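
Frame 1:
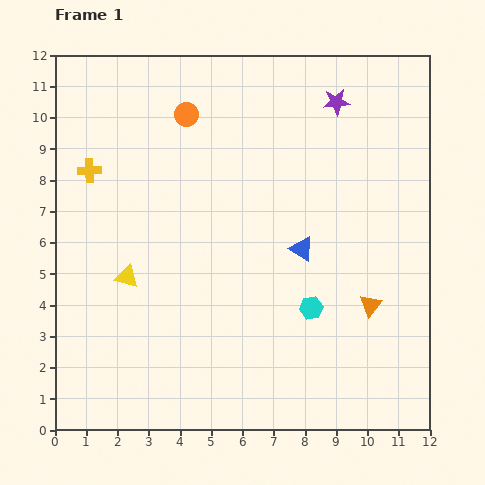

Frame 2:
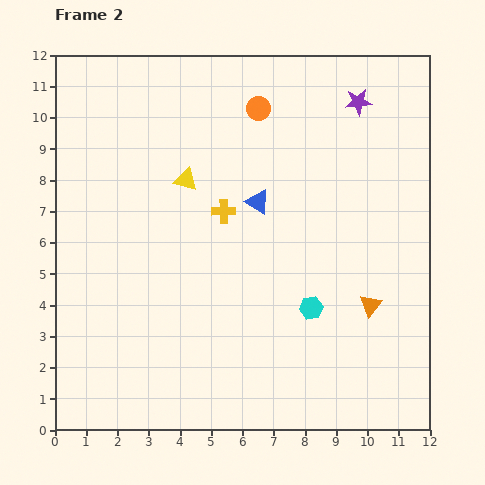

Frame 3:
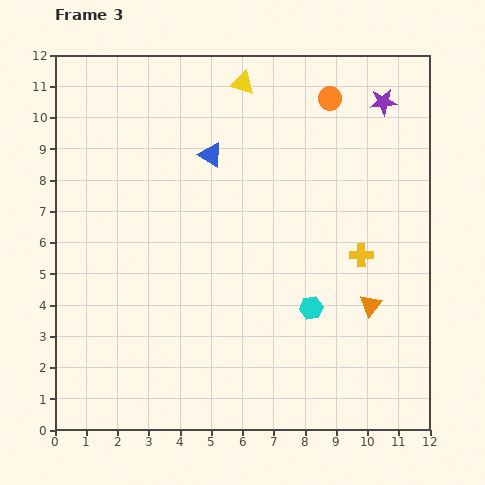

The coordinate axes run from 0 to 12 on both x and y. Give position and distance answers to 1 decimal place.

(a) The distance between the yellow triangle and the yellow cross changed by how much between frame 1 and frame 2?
-2.0

Distance in frame 1: 3.6. Distance in frame 2: 1.6.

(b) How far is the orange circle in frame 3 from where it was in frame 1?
4.6

The orange circle moved from (4.2, 10.1) to (8.8, 10.6), a distance of √(4.6² + 0.5²) ≈ 4.6.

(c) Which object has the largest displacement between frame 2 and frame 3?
the yellow cross

(moved 4.6; next 3.6)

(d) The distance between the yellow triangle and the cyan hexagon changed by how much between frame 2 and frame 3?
+1.8

Distance in frame 2: 5.7. Distance in frame 3: 7.5.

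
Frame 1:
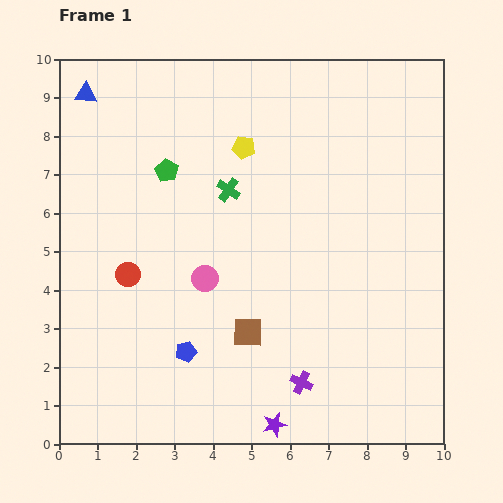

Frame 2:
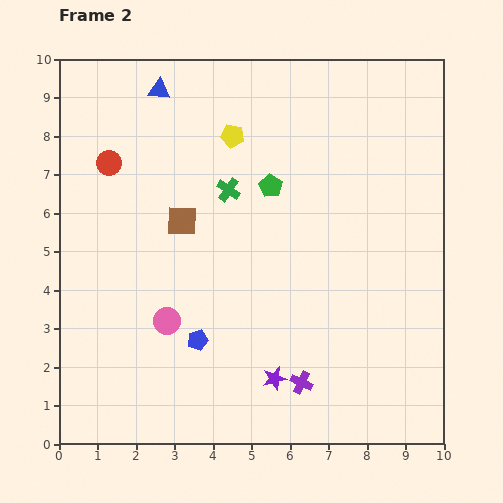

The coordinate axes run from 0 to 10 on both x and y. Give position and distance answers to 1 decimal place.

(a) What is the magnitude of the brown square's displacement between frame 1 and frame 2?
3.4

The brown square moved from (4.9, 2.9) to (3.2, 5.8), a distance of √(1.7² + 2.9²) ≈ 3.4.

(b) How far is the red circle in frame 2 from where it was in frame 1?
2.9

The red circle moved from (1.8, 4.4) to (1.3, 7.3), a distance of √(0.5² + 2.9²) ≈ 2.9.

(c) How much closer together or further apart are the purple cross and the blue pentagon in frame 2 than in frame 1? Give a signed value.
-0.2

Distance in frame 1: 3.1. Distance in frame 2: 2.9.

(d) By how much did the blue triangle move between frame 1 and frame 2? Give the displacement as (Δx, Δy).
(1.9, 0.1)

The blue triangle was at (0.7, 9.1) in frame 1 and (2.6, 9.2) in frame 2.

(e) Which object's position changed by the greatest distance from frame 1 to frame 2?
the brown square

(moved 3.4; next 2.9)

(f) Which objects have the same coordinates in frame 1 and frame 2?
the purple cross, the green cross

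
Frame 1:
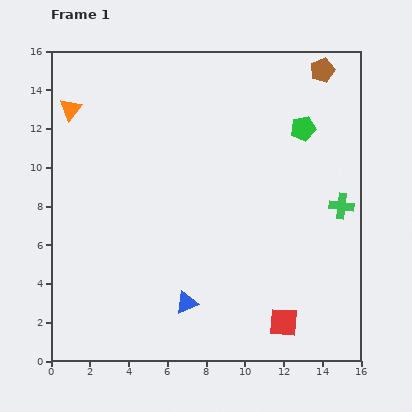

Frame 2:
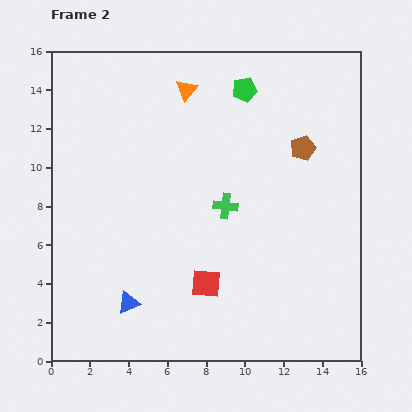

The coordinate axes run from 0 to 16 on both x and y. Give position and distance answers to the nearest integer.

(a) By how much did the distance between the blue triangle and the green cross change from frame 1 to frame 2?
-2

Distance in frame 1: 9. Distance in frame 2: 7.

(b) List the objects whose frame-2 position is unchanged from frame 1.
none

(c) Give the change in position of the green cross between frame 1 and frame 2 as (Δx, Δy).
(-6, 0)

The green cross was at (15, 8) in frame 1 and (9, 8) in frame 2.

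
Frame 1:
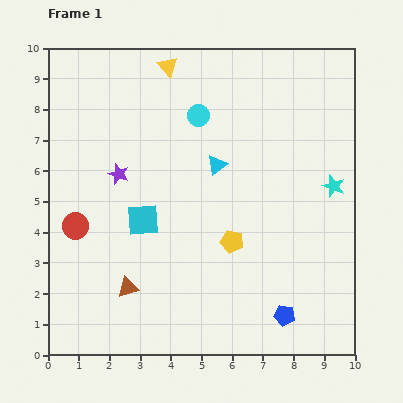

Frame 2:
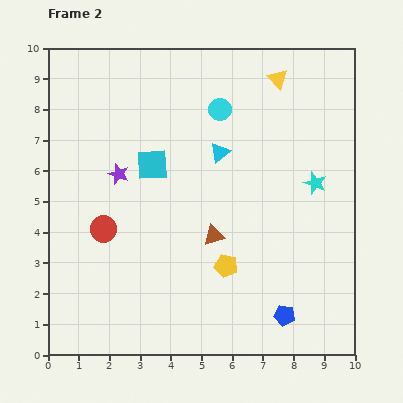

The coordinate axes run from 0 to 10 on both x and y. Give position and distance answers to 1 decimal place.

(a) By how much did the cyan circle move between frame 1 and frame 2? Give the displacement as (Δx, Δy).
(0.7, 0.2)

The cyan circle was at (4.9, 7.8) in frame 1 and (5.6, 8.0) in frame 2.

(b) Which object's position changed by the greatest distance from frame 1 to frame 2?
the yellow triangle

(moved 3.6; next 3.3)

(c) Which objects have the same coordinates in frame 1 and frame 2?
the purple star, the blue pentagon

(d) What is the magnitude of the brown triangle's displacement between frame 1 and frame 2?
3.3

The brown triangle moved from (2.6, 2.2) to (5.4, 3.9), a distance of √(2.8² + 1.7²) ≈ 3.3.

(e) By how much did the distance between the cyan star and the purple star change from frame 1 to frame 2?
-0.6

Distance in frame 1: 7.0. Distance in frame 2: 6.4.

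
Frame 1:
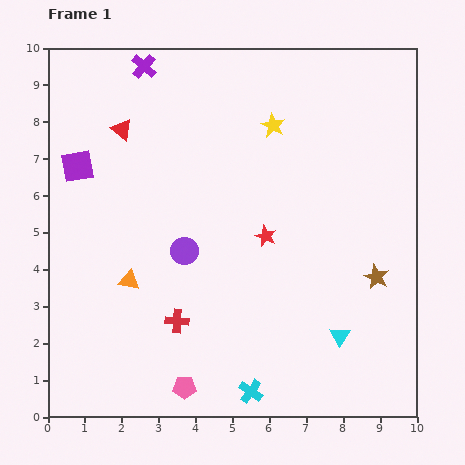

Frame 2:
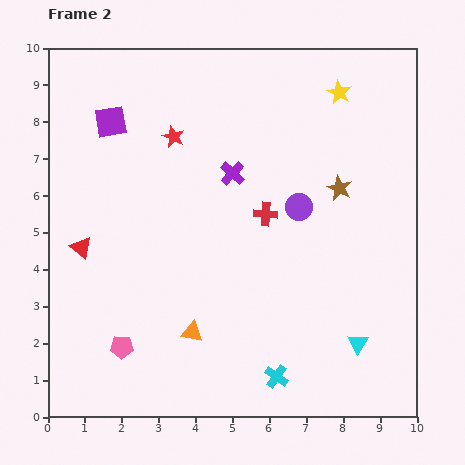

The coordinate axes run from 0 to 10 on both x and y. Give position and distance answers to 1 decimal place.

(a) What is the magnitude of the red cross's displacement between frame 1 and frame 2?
3.8

The red cross moved from (3.5, 2.6) to (5.9, 5.5), a distance of √(2.4² + 2.9²) ≈ 3.8.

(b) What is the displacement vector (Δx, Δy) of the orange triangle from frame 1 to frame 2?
(1.7, -1.4)

The orange triangle was at (2.2, 3.7) in frame 1 and (3.9, 2.3) in frame 2.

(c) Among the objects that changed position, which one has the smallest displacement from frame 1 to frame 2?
the cyan triangle

(moved 0.5)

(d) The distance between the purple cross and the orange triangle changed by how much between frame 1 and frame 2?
-1.4

Distance in frame 1: 5.8. Distance in frame 2: 4.4.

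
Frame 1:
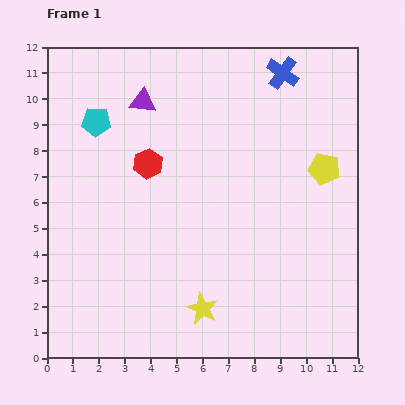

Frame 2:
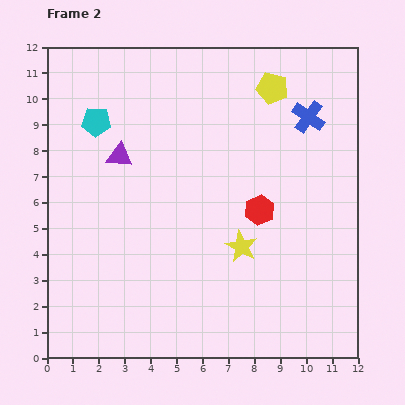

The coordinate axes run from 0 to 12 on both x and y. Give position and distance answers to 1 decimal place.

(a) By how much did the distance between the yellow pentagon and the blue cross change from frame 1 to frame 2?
-2.2

Distance in frame 1: 4.0. Distance in frame 2: 1.8.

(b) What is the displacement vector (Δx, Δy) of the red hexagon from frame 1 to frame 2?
(4.3, -1.8)

The red hexagon was at (3.9, 7.5) in frame 1 and (8.2, 5.7) in frame 2.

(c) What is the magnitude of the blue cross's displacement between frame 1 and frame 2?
2.0

The blue cross moved from (9.1, 11.0) to (10.1, 9.3), a distance of √(1.0² + 1.7²) ≈ 2.0.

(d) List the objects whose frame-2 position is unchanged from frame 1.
the cyan pentagon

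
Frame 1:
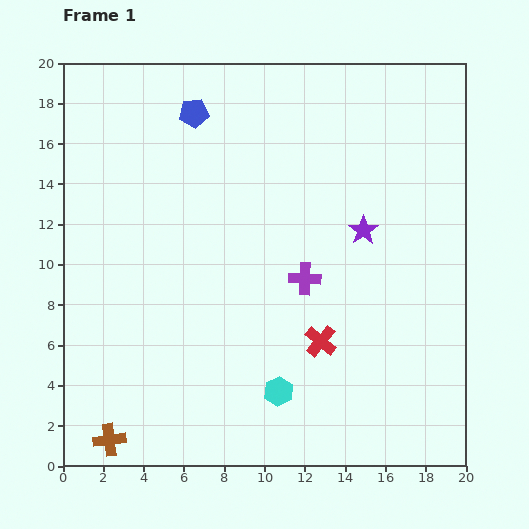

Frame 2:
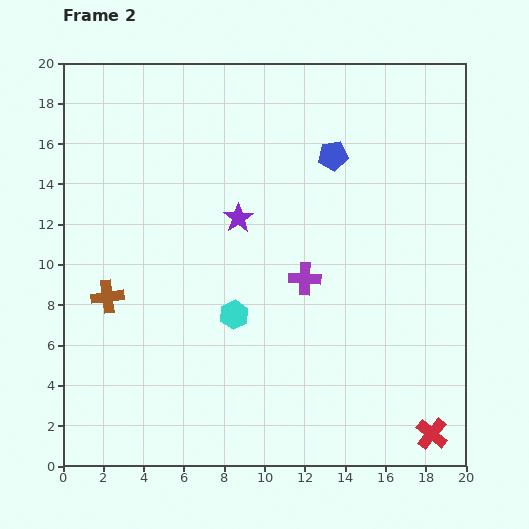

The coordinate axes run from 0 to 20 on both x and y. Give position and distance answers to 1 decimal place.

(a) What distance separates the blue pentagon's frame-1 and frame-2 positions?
7.2

The blue pentagon moved from (6.5, 17.5) to (13.4, 15.4), a distance of √(6.9² + 2.1²) ≈ 7.2.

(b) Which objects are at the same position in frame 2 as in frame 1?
the purple cross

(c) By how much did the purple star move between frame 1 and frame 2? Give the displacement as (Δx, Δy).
(-6.2, 0.6)

The purple star was at (14.9, 11.7) in frame 1 and (8.7, 12.3) in frame 2.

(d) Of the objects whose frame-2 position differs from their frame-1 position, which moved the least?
the cyan hexagon

(moved 4.4)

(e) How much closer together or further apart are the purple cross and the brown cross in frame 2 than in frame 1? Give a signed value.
-2.8

Distance in frame 1: 12.6. Distance in frame 2: 9.8.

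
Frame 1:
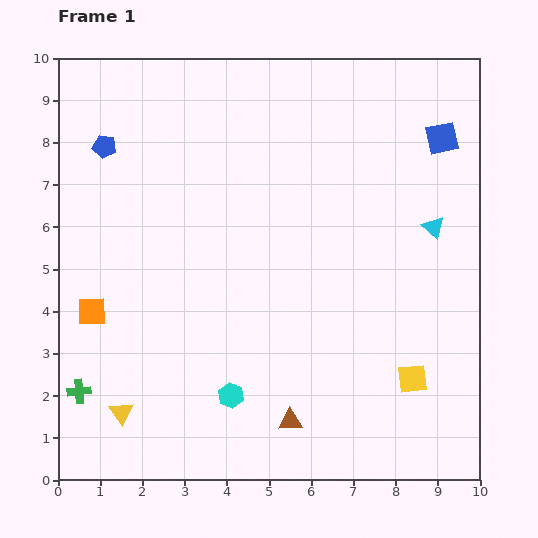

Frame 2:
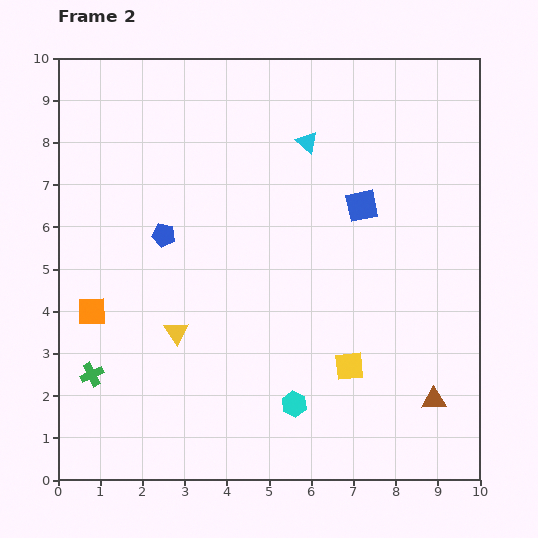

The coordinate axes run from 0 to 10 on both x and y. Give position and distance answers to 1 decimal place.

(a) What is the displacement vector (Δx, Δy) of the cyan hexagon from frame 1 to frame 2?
(1.5, -0.2)

The cyan hexagon was at (4.1, 2.0) in frame 1 and (5.6, 1.8) in frame 2.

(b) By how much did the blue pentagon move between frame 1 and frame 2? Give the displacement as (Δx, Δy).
(1.4, -2.1)

The blue pentagon was at (1.1, 7.9) in frame 1 and (2.5, 5.8) in frame 2.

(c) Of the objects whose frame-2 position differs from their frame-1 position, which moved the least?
the green cross

(moved 0.5)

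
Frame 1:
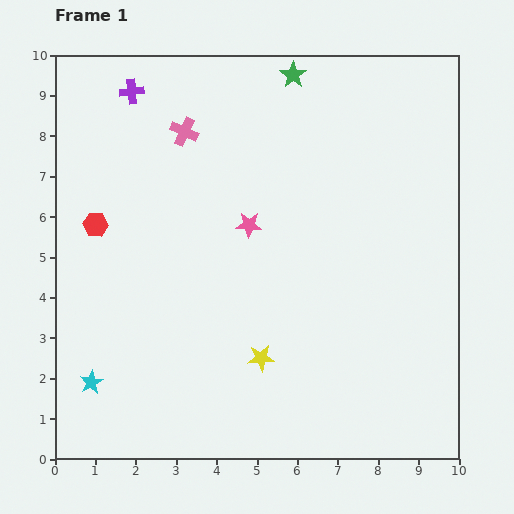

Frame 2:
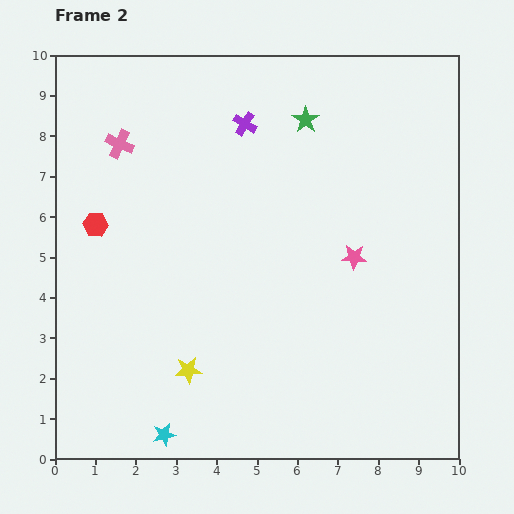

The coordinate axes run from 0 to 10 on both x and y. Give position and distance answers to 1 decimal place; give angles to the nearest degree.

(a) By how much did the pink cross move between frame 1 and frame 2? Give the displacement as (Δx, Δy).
(-1.6, -0.3)

The pink cross was at (3.2, 8.1) in frame 1 and (1.6, 7.8) in frame 2.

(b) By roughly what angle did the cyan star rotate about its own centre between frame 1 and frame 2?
16° clockwise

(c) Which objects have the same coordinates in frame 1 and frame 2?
the red hexagon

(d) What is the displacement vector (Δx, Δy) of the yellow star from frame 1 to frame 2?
(-1.8, -0.3)

The yellow star was at (5.1, 2.5) in frame 1 and (3.3, 2.2) in frame 2.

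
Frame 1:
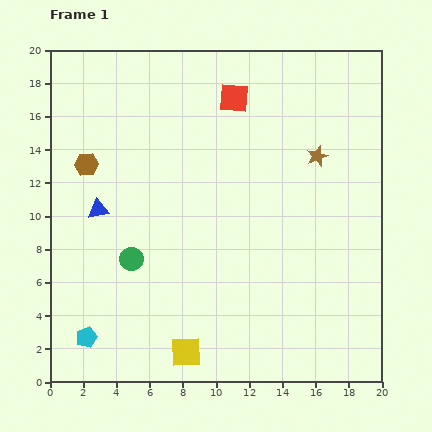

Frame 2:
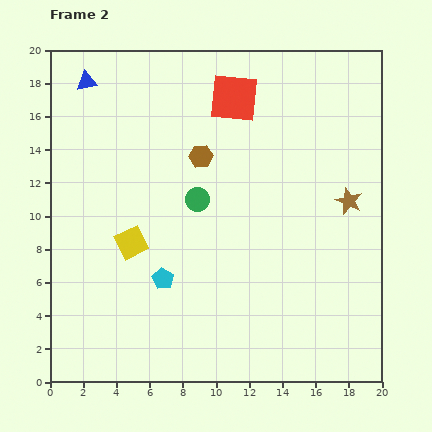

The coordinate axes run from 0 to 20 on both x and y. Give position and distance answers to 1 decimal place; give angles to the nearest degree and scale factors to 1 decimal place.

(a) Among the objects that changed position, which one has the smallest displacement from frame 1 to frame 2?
the brown star

(moved 3.3)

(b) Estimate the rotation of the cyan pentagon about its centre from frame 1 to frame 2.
21° counter-clockwise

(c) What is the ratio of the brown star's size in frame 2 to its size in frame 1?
1.3×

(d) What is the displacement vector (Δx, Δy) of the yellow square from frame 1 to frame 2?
(-3.3, 6.6)

The yellow square was at (8.2, 1.8) in frame 1 and (4.9, 8.4) in frame 2.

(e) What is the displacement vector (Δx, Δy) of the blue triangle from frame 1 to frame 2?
(-0.7, 7.7)

The blue triangle was at (2.9, 10.4) in frame 1 and (2.2, 18.1) in frame 2.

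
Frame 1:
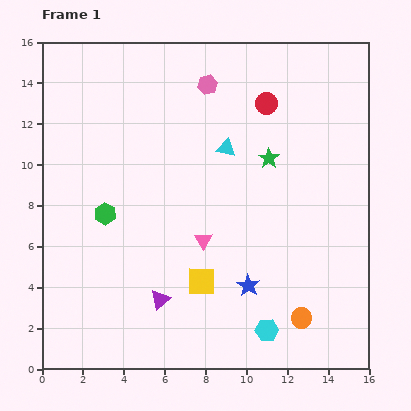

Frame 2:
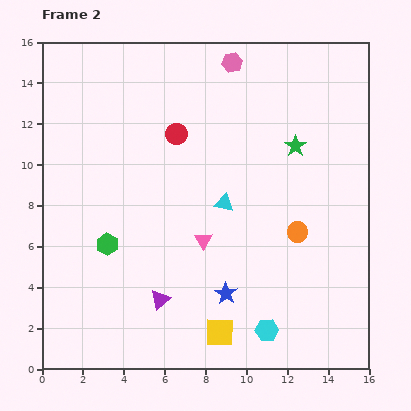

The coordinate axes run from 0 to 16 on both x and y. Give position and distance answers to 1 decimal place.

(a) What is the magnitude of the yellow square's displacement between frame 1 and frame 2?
2.7

The yellow square moved from (7.8, 4.3) to (8.7, 1.8), a distance of √(0.9² + 2.5²) ≈ 2.7.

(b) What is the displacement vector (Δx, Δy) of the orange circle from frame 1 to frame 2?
(-0.2, 4.2)

The orange circle was at (12.7, 2.5) in frame 1 and (12.5, 6.7) in frame 2.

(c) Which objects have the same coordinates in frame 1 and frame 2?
the cyan hexagon, the purple triangle, the pink triangle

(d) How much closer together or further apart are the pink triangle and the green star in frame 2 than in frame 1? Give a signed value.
+1.3

Distance in frame 1: 5.1. Distance in frame 2: 6.4.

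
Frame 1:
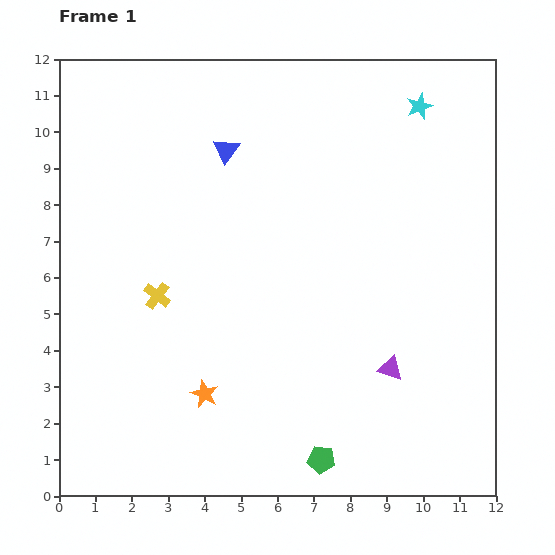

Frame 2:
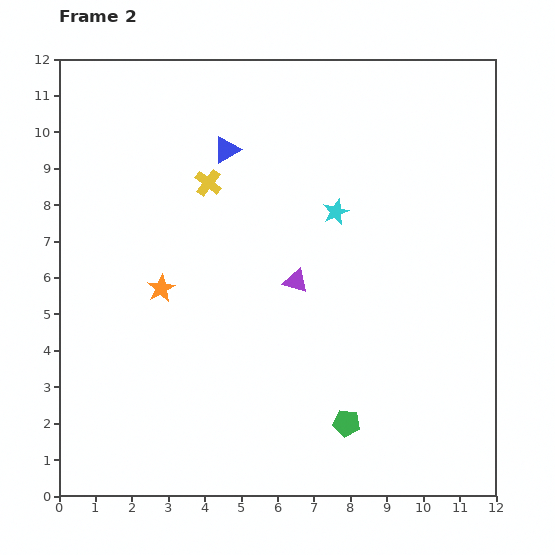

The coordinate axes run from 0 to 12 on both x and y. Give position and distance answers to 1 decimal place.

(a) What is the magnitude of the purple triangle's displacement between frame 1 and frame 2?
3.5

The purple triangle moved from (9.1, 3.5) to (6.5, 5.9), a distance of √(2.6² + 2.4²) ≈ 3.5.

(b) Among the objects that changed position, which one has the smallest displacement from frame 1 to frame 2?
the green pentagon

(moved 1.2)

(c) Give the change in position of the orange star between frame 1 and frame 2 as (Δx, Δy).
(-1.2, 2.9)

The orange star was at (4.0, 2.8) in frame 1 and (2.8, 5.7) in frame 2.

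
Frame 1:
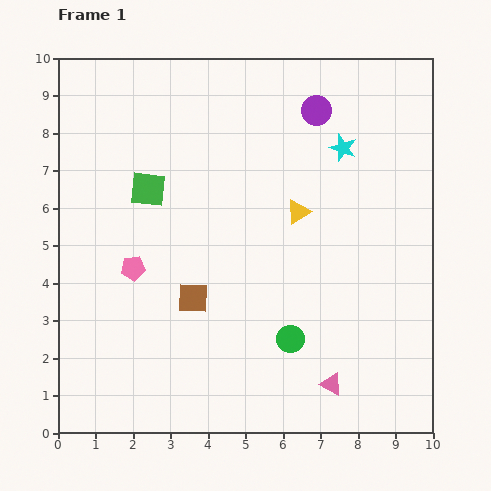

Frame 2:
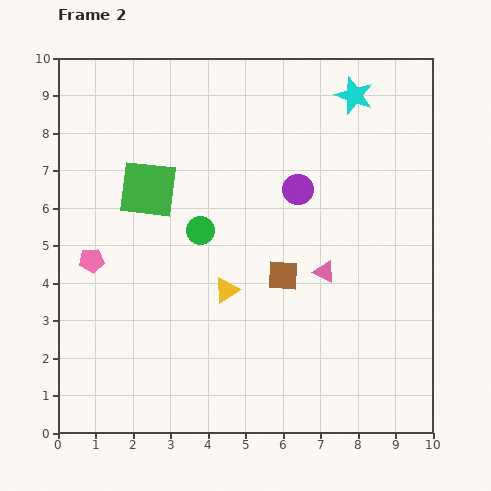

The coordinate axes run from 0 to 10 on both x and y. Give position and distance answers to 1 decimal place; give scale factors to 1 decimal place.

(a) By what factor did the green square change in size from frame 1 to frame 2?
1.6×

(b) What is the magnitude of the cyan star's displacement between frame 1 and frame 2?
1.4

The cyan star moved from (7.6, 7.6) to (7.9, 9.0), a distance of √(0.3² + 1.4²) ≈ 1.4.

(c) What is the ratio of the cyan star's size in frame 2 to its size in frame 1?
1.4×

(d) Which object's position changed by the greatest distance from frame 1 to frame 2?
the green circle

(moved 3.8; next 3.0)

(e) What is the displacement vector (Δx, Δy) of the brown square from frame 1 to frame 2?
(2.4, 0.6)

The brown square was at (3.6, 3.6) in frame 1 and (6.0, 4.2) in frame 2.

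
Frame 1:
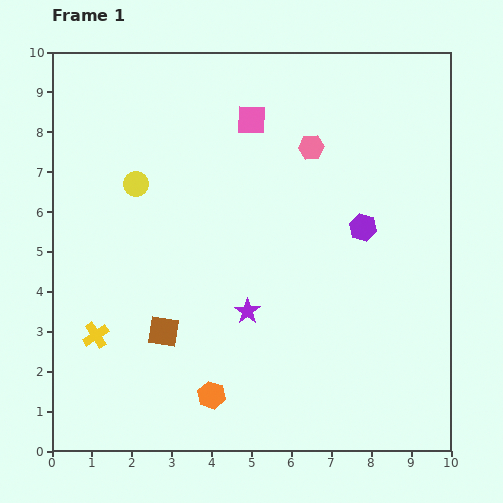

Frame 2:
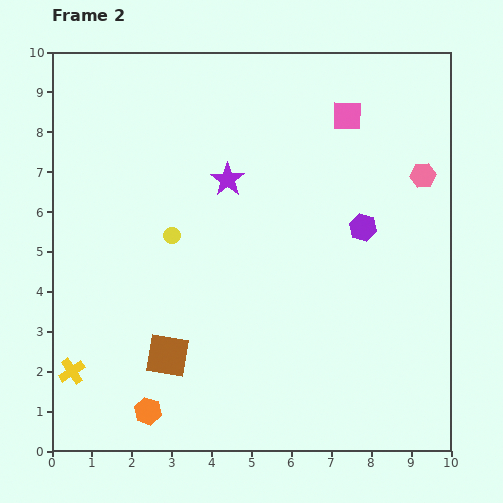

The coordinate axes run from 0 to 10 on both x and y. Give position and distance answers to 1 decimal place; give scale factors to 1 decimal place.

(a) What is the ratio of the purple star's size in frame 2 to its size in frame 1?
1.3×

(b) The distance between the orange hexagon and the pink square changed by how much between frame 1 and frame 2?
+1.9

Distance in frame 1: 7.0. Distance in frame 2: 8.9.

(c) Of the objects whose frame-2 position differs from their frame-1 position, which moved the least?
the brown square

(moved 0.6)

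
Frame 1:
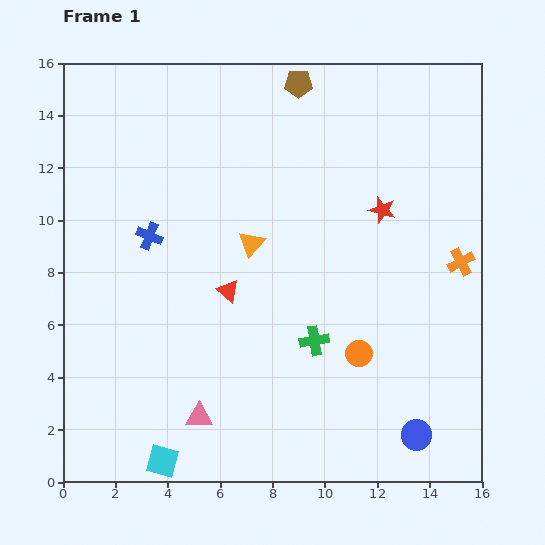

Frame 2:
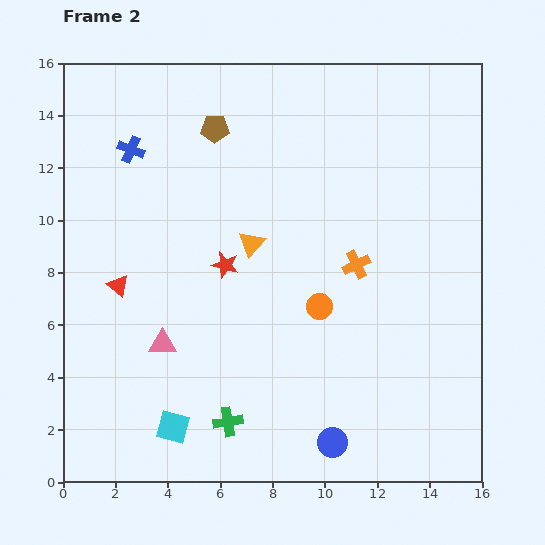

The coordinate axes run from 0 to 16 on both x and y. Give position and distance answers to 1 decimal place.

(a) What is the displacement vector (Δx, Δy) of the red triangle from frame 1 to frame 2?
(-4.2, 0.2)

The red triangle was at (6.3, 7.3) in frame 1 and (2.1, 7.5) in frame 2.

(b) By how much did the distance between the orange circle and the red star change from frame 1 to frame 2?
-1.7

Distance in frame 1: 5.6. Distance in frame 2: 3.9.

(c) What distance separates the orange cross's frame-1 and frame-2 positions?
4.0

The orange cross moved from (15.2, 8.4) to (11.2, 8.3), a distance of √(4.0² + 0.1²) ≈ 4.0.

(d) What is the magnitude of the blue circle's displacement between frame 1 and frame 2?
3.2

The blue circle moved from (13.5, 1.8) to (10.3, 1.5), a distance of √(3.2² + 0.3²) ≈ 3.2.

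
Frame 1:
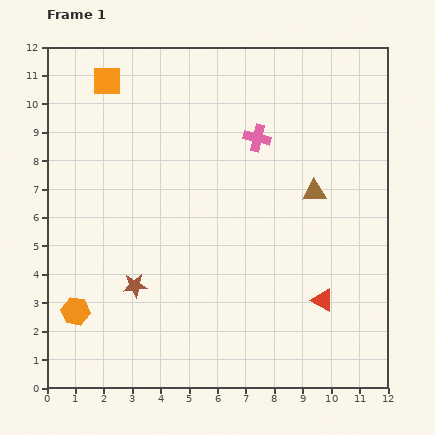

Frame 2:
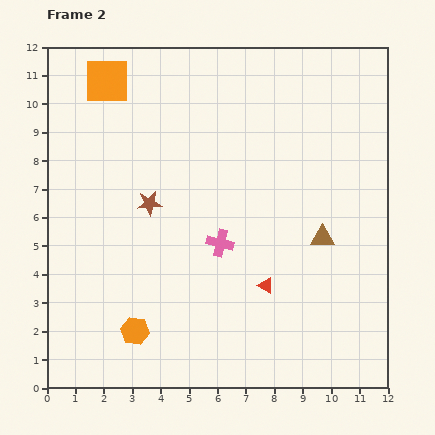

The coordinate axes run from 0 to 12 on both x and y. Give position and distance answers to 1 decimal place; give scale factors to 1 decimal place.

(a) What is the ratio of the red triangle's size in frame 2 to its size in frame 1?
0.7×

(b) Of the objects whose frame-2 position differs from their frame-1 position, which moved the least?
the brown triangle

(moved 1.6)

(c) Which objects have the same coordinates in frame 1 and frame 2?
the orange square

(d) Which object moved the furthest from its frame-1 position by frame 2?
the pink cross

(moved 3.9; next 2.9)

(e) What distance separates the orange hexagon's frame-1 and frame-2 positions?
2.2

The orange hexagon moved from (1.0, 2.7) to (3.1, 2.0), a distance of √(2.1² + 0.7²) ≈ 2.2.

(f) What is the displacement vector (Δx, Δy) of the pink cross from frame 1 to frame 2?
(-1.3, -3.7)

The pink cross was at (7.4, 8.8) in frame 1 and (6.1, 5.1) in frame 2.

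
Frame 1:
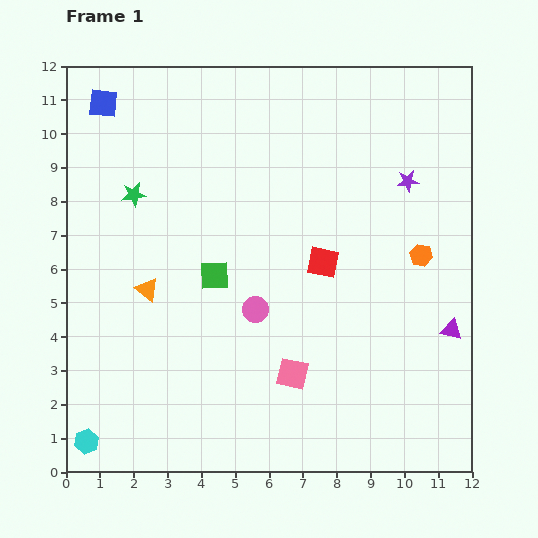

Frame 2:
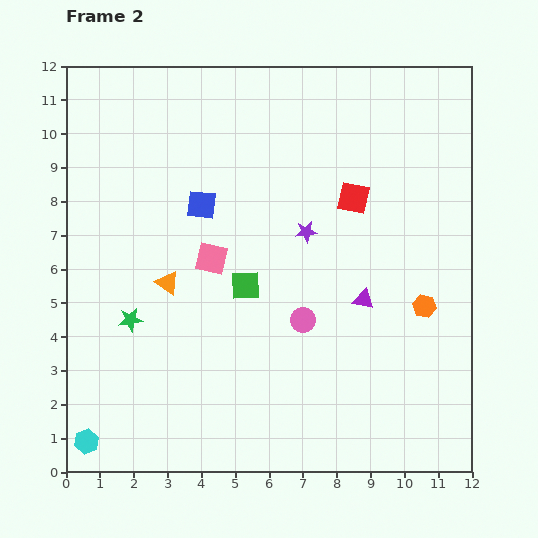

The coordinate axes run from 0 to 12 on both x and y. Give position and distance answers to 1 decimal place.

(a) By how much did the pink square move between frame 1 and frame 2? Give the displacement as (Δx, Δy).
(-2.4, 3.4)

The pink square was at (6.7, 2.9) in frame 1 and (4.3, 6.3) in frame 2.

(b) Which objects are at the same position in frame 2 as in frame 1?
the cyan hexagon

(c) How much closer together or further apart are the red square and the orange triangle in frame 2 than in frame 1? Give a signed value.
+0.7

Distance in frame 1: 5.3. Distance in frame 2: 6.0.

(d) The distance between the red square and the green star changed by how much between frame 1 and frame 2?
+1.6

Distance in frame 1: 5.9. Distance in frame 2: 7.5.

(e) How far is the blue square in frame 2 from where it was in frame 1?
4.2

The blue square moved from (1.1, 10.9) to (4.0, 7.9), a distance of √(2.9² + 3.0²) ≈ 4.2.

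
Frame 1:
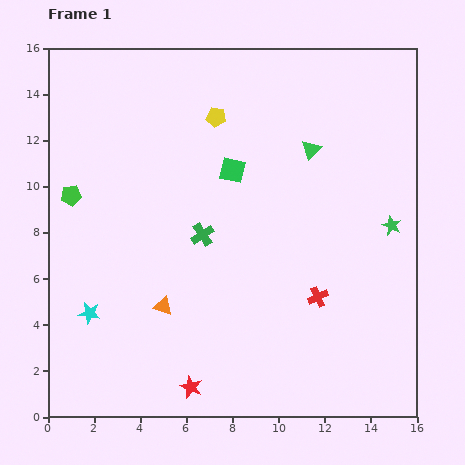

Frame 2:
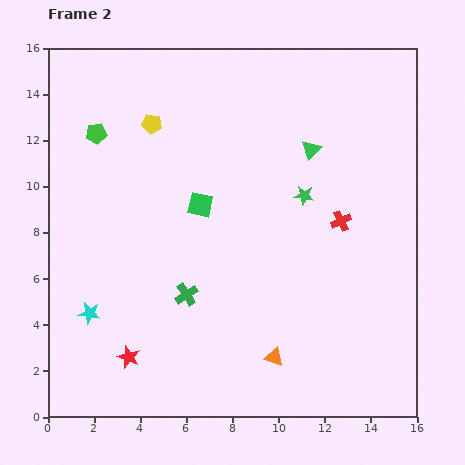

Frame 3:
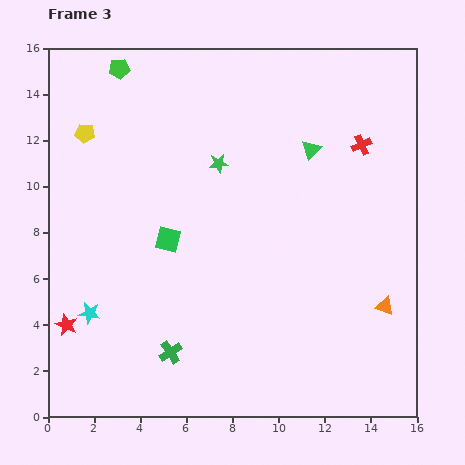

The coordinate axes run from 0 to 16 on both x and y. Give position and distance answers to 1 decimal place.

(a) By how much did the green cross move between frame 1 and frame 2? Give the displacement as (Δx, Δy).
(-0.7, -2.6)

The green cross was at (6.7, 7.9) in frame 1 and (6.0, 5.3) in frame 2.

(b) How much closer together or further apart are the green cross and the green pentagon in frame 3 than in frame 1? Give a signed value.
+6.6

Distance in frame 1: 5.9. Distance in frame 3: 12.5.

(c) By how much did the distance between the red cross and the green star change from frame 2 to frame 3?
+4.4

Distance in frame 2: 1.9. Distance in frame 3: 6.3.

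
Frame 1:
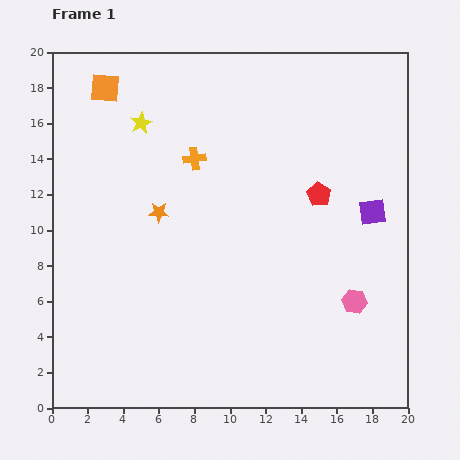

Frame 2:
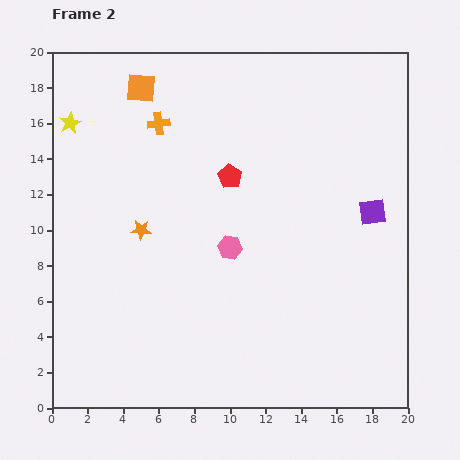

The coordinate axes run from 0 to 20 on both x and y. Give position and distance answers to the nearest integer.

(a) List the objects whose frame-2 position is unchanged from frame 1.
the purple square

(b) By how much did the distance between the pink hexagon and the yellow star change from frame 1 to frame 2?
-5

Distance in frame 1: 16. Distance in frame 2: 11.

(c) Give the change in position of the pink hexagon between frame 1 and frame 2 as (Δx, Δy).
(-7, 3)

The pink hexagon was at (17, 6) in frame 1 and (10, 9) in frame 2.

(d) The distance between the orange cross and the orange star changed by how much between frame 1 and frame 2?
+2

Distance in frame 1: 4. Distance in frame 2: 6.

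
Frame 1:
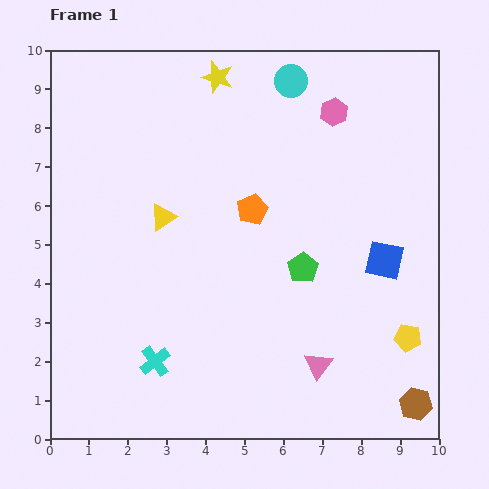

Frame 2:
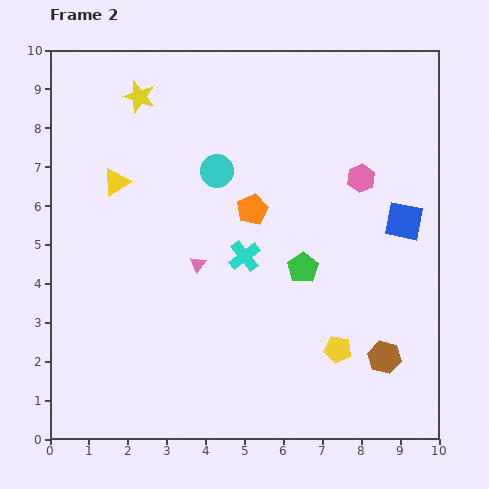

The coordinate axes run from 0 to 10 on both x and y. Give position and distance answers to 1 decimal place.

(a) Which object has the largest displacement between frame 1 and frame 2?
the pink triangle

(moved 4.0; next 3.5)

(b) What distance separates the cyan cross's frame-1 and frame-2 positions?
3.5

The cyan cross moved from (2.7, 2.0) to (5.0, 4.7), a distance of √(2.3² + 2.7²) ≈ 3.5.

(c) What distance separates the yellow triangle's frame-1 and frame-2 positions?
1.5

The yellow triangle moved from (2.9, 5.7) to (1.7, 6.6), a distance of √(1.2² + 0.9²) ≈ 1.5.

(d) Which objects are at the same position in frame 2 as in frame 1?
the green pentagon, the orange pentagon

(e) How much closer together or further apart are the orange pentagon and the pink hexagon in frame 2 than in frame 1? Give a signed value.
-0.4

Distance in frame 1: 3.3. Distance in frame 2: 2.9.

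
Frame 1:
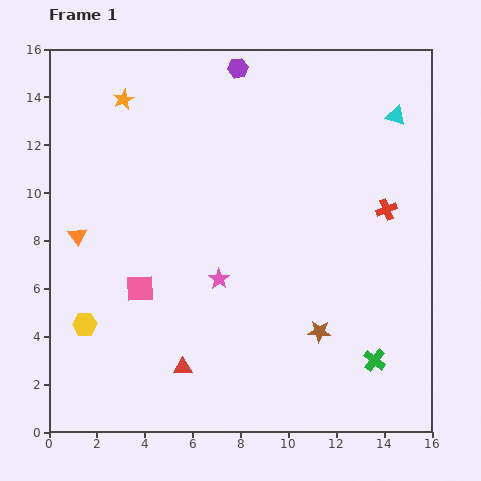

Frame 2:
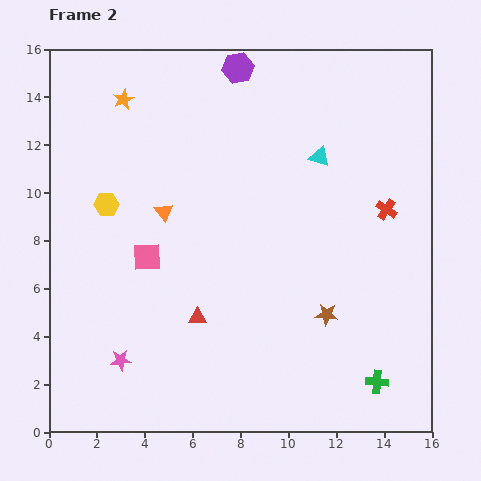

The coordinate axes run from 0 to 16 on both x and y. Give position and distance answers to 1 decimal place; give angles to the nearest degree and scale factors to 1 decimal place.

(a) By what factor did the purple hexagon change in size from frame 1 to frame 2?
1.6×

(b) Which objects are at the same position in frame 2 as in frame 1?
the purple hexagon, the orange star, the red cross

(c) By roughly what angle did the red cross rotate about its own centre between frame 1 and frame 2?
36° counter-clockwise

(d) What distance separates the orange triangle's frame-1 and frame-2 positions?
3.7

The orange triangle moved from (1.2, 8.2) to (4.8, 9.2), a distance of √(3.6² + 1.0²) ≈ 3.7.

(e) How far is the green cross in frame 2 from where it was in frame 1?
0.9

The green cross moved from (13.6, 3.0) to (13.7, 2.1), a distance of √(0.1² + 0.9²) ≈ 0.9.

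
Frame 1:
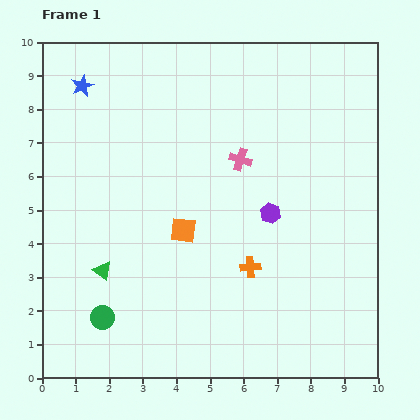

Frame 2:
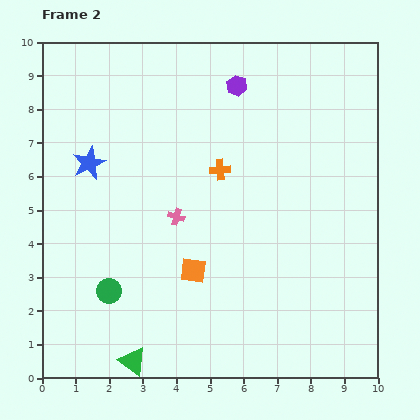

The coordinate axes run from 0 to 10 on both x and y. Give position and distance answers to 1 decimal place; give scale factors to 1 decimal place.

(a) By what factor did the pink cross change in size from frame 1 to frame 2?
0.8×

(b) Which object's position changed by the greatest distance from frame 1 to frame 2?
the purple hexagon

(moved 3.9; next 3.0)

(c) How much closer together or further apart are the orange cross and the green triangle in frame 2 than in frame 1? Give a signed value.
+1.9

Distance in frame 1: 4.4. Distance in frame 2: 6.3.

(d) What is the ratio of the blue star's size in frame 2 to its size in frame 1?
1.5×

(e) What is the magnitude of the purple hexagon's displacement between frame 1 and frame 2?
3.9

The purple hexagon moved from (6.8, 4.9) to (5.8, 8.7), a distance of √(1.0² + 3.8²) ≈ 3.9.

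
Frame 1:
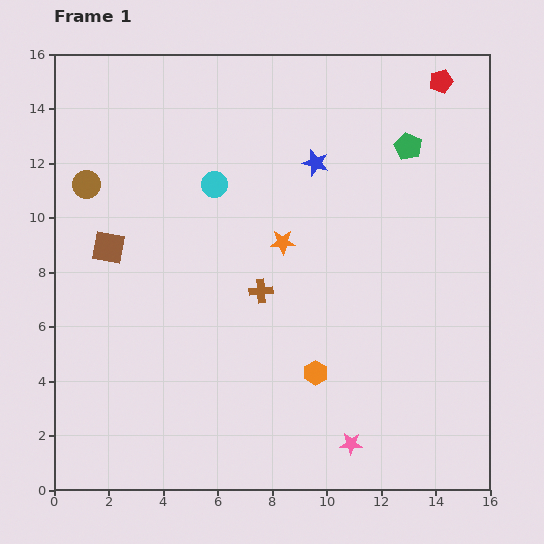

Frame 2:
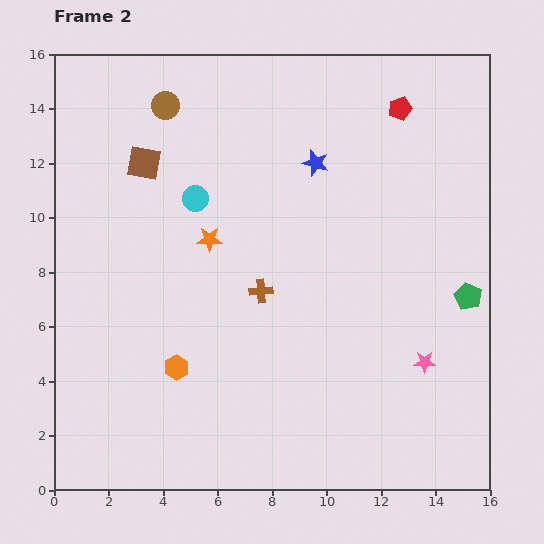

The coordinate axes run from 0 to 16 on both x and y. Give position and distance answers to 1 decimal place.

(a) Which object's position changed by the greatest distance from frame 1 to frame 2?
the green pentagon

(moved 5.9; next 5.1)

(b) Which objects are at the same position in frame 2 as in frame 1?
the brown cross, the blue star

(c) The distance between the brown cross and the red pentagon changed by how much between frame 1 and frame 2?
-1.7

Distance in frame 1: 10.1. Distance in frame 2: 8.4.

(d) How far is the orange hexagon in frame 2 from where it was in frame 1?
5.1

The orange hexagon moved from (9.6, 4.3) to (4.5, 4.5), a distance of √(5.1² + 0.2²) ≈ 5.1.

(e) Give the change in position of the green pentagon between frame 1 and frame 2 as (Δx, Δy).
(2.2, -5.5)

The green pentagon was at (13.0, 12.6) in frame 1 and (15.2, 7.1) in frame 2.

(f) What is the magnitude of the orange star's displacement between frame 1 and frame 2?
2.7

The orange star moved from (8.4, 9.1) to (5.7, 9.2), a distance of √(2.7² + 0.1²) ≈ 2.7.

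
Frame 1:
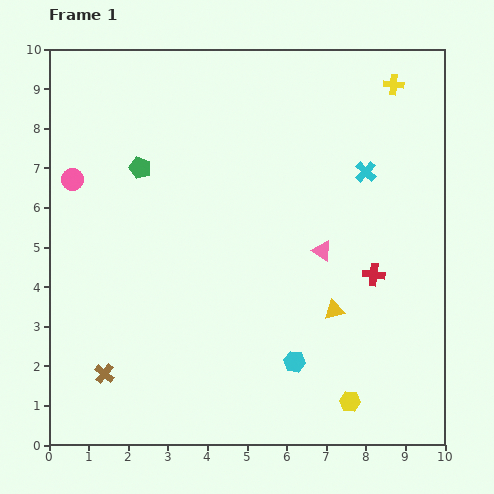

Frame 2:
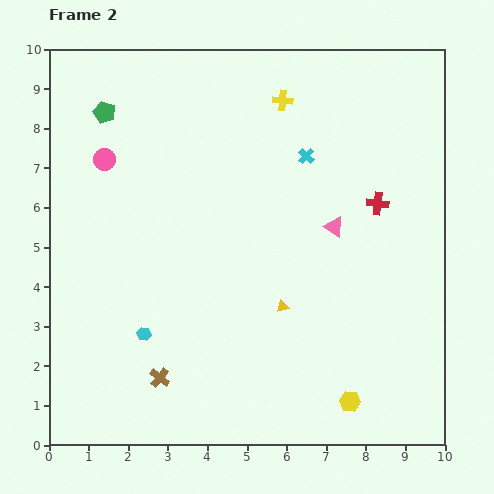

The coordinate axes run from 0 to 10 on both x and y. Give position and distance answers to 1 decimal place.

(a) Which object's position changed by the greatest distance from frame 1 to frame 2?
the cyan hexagon

(moved 3.9; next 2.8)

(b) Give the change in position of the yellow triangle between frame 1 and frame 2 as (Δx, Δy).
(-1.3, 0.1)

The yellow triangle was at (7.2, 3.4) in frame 1 and (5.9, 3.5) in frame 2.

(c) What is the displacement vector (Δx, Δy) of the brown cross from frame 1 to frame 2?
(1.4, -0.1)

The brown cross was at (1.4, 1.8) in frame 1 and (2.8, 1.7) in frame 2.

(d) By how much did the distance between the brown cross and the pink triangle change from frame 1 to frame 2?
-0.5

Distance in frame 1: 6.3. Distance in frame 2: 5.8.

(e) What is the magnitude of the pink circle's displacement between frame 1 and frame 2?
0.9

The pink circle moved from (0.6, 6.7) to (1.4, 7.2), a distance of √(0.8² + 0.5²) ≈ 0.9.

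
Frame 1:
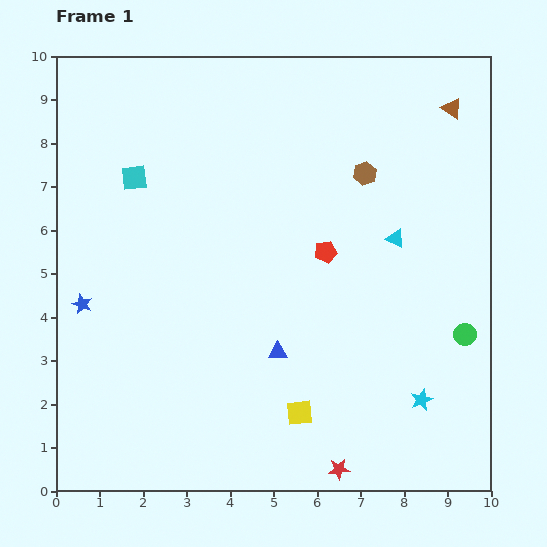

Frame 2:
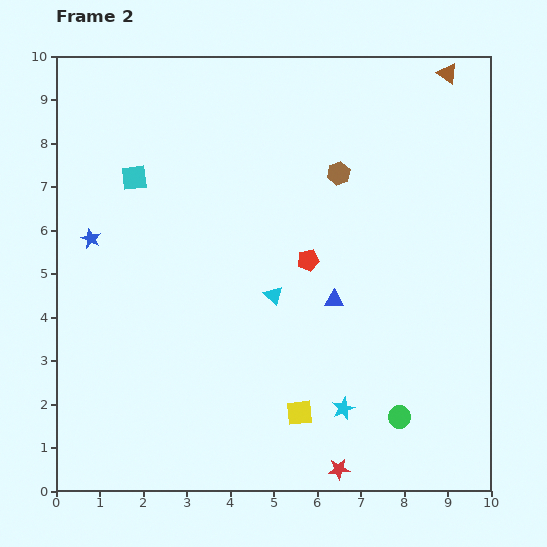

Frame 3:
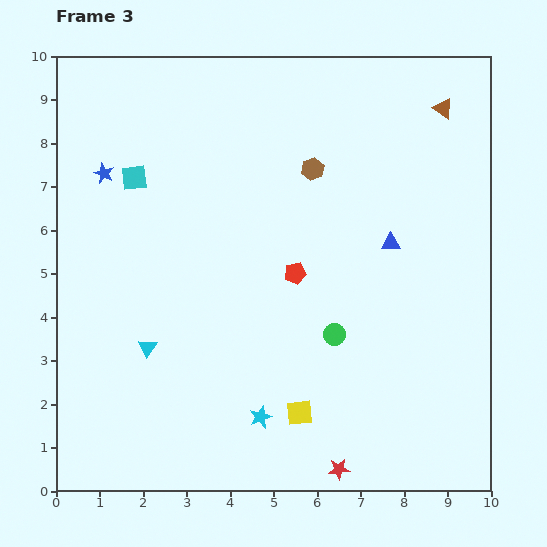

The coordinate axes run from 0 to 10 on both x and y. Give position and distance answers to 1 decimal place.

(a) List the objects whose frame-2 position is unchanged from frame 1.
the cyan square, the red star, the yellow square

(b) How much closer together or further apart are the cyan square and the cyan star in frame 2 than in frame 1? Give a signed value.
-1.1

Distance in frame 1: 8.3. Distance in frame 2: 7.2.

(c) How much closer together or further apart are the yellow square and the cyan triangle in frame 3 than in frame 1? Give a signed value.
-0.8

Distance in frame 1: 4.6. Distance in frame 3: 3.8.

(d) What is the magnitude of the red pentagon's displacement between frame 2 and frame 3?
0.4

The red pentagon moved from (5.8, 5.3) to (5.5, 5.0), a distance of √(0.3² + 0.3²) ≈ 0.4.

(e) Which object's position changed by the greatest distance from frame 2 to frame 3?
the cyan triangle

(moved 3.1; next 2.4)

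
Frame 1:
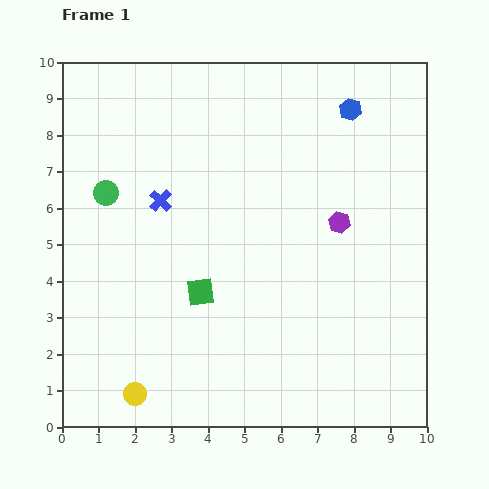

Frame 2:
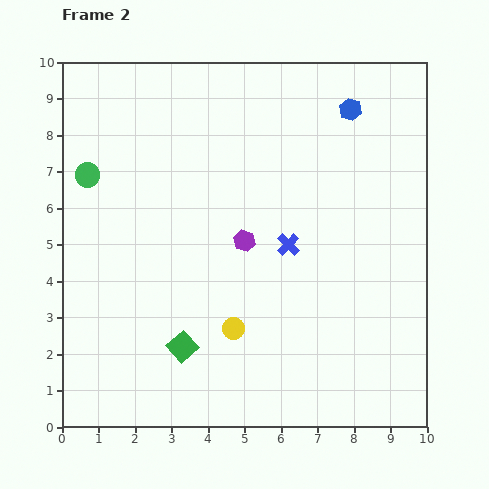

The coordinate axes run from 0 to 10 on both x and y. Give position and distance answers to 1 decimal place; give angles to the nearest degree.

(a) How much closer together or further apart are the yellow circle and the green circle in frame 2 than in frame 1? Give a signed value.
+0.2

Distance in frame 1: 5.6. Distance in frame 2: 5.8.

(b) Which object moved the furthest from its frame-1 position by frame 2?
the blue cross

(moved 3.7; next 3.2)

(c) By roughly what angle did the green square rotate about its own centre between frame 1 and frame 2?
34° counter-clockwise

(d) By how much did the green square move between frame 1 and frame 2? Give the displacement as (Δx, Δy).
(-0.5, -1.5)

The green square was at (3.8, 3.7) in frame 1 and (3.3, 2.2) in frame 2.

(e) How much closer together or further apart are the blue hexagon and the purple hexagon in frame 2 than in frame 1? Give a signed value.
+1.5

Distance in frame 1: 3.1. Distance in frame 2: 4.6.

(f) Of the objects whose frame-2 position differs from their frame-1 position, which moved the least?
the green circle

(moved 0.7)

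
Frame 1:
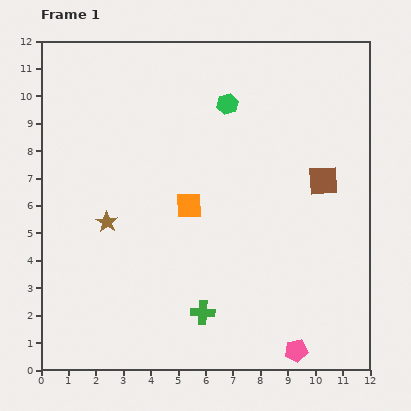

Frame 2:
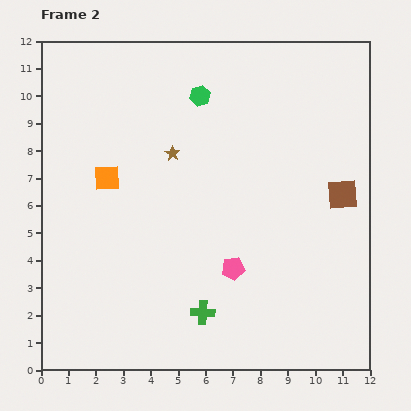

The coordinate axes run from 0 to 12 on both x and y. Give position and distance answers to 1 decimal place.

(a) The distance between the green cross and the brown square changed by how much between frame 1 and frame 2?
+0.2

Distance in frame 1: 6.5. Distance in frame 2: 6.7.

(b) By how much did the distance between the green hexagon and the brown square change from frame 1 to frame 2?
+1.8

Distance in frame 1: 4.5. Distance in frame 2: 6.3.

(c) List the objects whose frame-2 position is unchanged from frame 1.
the green cross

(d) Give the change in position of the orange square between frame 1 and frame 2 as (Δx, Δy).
(-3.0, 1.0)

The orange square was at (5.4, 6.0) in frame 1 and (2.4, 7.0) in frame 2.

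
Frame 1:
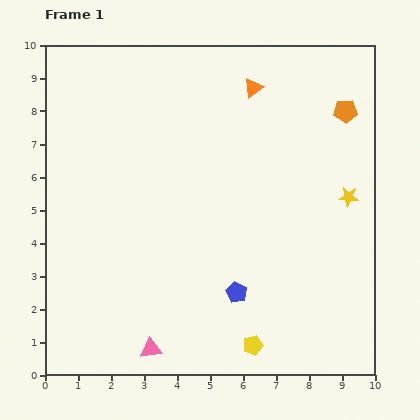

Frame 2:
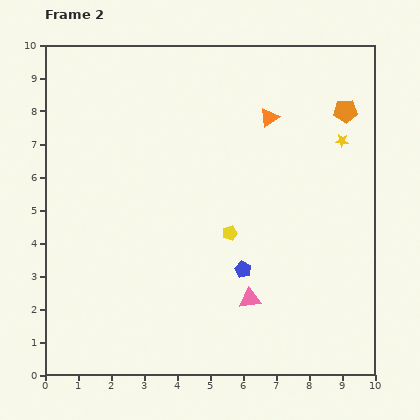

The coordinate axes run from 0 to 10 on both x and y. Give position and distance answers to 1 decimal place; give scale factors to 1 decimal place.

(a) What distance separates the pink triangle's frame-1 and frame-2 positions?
3.4

The pink triangle moved from (3.2, 0.8) to (6.2, 2.3), a distance of √(3.0² + 1.5²) ≈ 3.4.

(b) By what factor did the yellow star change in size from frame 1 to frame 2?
0.7×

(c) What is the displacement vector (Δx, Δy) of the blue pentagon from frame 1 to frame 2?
(0.2, 0.7)

The blue pentagon was at (5.8, 2.5) in frame 1 and (6.0, 3.2) in frame 2.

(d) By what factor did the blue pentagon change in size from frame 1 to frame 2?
0.8×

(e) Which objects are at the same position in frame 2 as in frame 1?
the orange pentagon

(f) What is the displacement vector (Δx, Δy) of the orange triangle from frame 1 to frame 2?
(0.5, -0.9)

The orange triangle was at (6.3, 8.7) in frame 1 and (6.8, 7.8) in frame 2.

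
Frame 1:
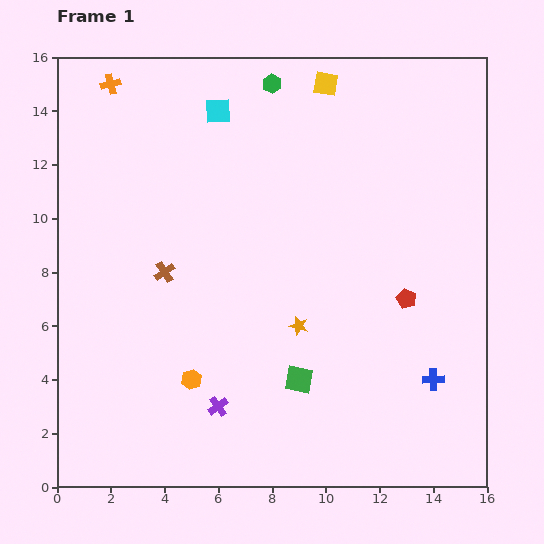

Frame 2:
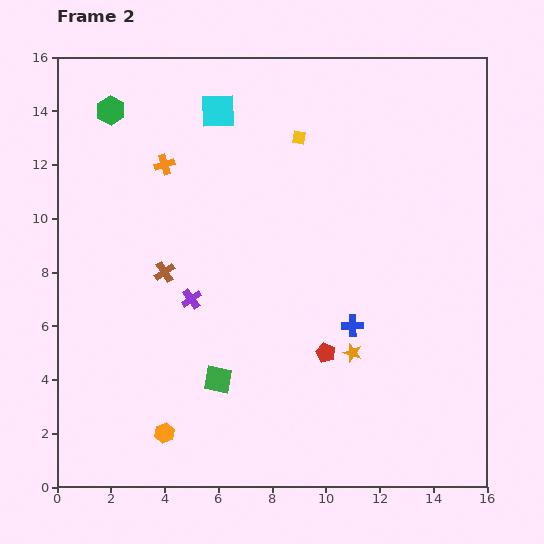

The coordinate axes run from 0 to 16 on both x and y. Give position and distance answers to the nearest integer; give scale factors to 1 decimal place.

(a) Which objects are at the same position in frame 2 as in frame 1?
the cyan square, the brown cross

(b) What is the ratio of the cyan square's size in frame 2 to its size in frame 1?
1.4×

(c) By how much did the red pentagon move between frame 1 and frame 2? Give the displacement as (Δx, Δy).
(-3, -2)

The red pentagon was at (13, 7) in frame 1 and (10, 5) in frame 2.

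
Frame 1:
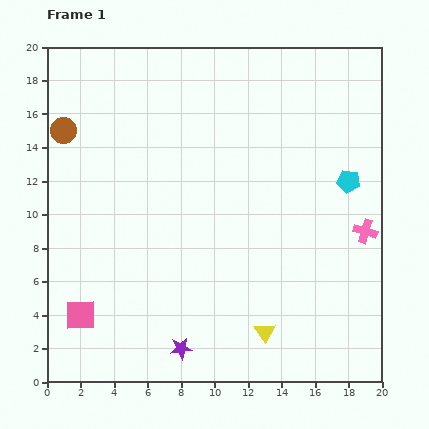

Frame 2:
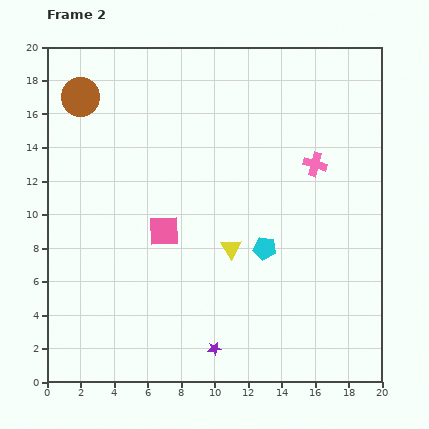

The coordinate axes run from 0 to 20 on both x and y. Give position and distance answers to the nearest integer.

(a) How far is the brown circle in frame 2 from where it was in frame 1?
2

The brown circle moved from (1, 15) to (2, 17), a distance of √(1² + 2²) ≈ 2.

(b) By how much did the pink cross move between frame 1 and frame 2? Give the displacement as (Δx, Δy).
(-3, 4)

The pink cross was at (19, 9) in frame 1 and (16, 13) in frame 2.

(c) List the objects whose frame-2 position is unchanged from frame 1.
none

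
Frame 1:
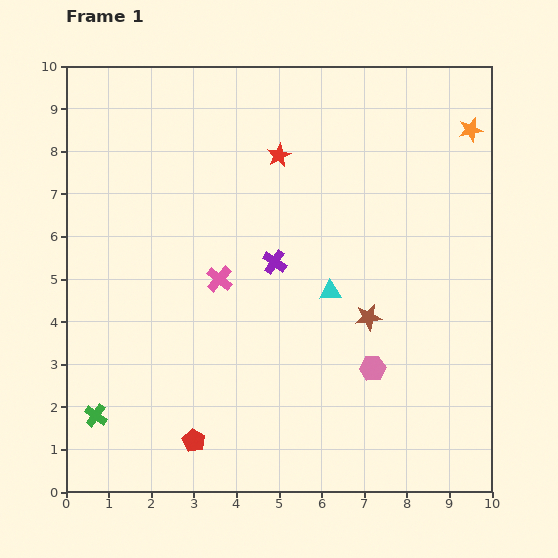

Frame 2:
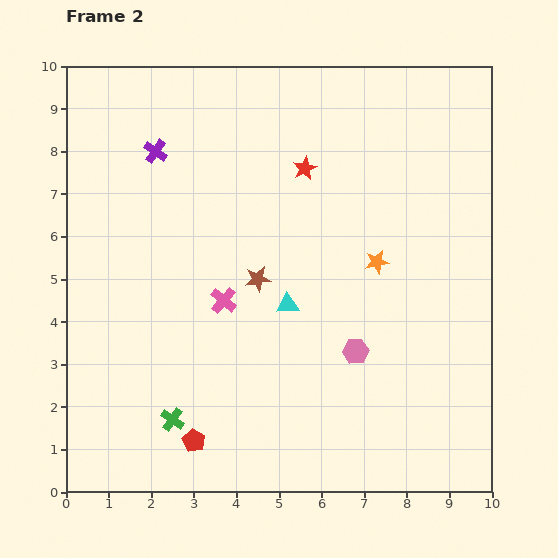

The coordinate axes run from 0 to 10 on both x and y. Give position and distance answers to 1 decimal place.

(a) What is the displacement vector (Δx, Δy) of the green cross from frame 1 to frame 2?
(1.8, -0.1)

The green cross was at (0.7, 1.8) in frame 1 and (2.5, 1.7) in frame 2.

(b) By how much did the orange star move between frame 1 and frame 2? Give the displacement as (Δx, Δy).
(-2.2, -3.1)

The orange star was at (9.5, 8.5) in frame 1 and (7.3, 5.4) in frame 2.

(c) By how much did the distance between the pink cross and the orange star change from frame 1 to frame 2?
-3.2

Distance in frame 1: 6.9. Distance in frame 2: 3.7.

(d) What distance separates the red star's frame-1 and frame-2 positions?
0.7

The red star moved from (5.0, 7.9) to (5.6, 7.6), a distance of √(0.6² + 0.3²) ≈ 0.7.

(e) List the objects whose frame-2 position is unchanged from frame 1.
the red pentagon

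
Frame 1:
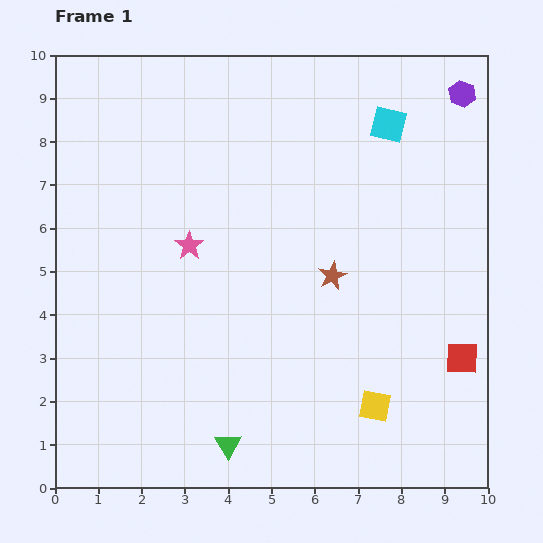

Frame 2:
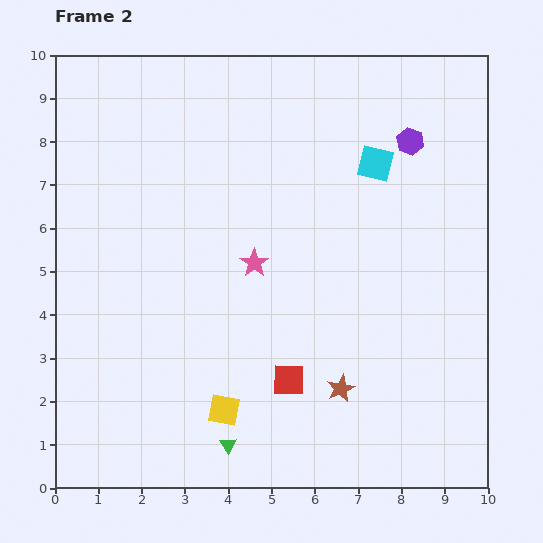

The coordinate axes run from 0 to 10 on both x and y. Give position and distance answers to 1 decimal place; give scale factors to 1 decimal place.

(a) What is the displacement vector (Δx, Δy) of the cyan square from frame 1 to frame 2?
(-0.3, -0.9)

The cyan square was at (7.7, 8.4) in frame 1 and (7.4, 7.5) in frame 2.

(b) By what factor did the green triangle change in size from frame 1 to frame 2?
0.6×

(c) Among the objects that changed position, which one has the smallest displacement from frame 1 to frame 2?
the cyan square

(moved 0.9)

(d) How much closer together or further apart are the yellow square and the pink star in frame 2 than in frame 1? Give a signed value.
-2.2

Distance in frame 1: 5.7. Distance in frame 2: 3.5.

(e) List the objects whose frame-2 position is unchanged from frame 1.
the green triangle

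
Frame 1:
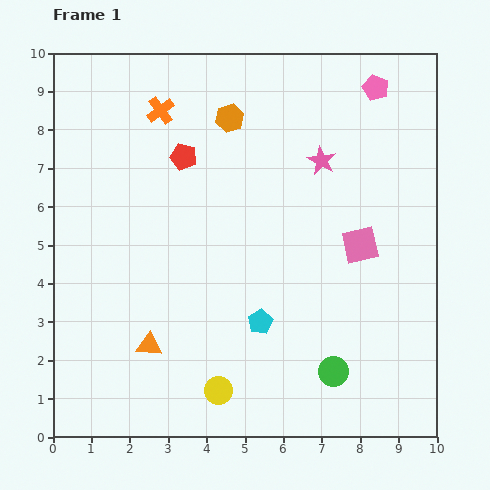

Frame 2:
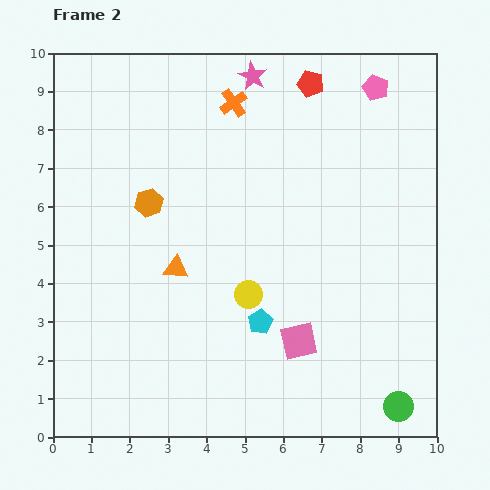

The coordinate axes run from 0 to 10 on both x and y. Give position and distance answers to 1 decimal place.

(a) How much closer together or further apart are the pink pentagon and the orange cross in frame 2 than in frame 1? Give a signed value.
-1.9

Distance in frame 1: 5.6. Distance in frame 2: 3.7.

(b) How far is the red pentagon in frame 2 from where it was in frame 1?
3.8

The red pentagon moved from (3.4, 7.3) to (6.7, 9.2), a distance of √(3.3² + 1.9²) ≈ 3.8.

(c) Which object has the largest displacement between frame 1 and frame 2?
the red pentagon

(moved 3.8; next 3.0)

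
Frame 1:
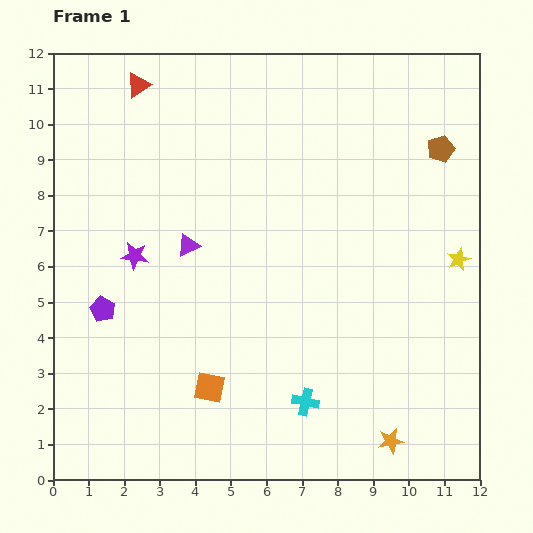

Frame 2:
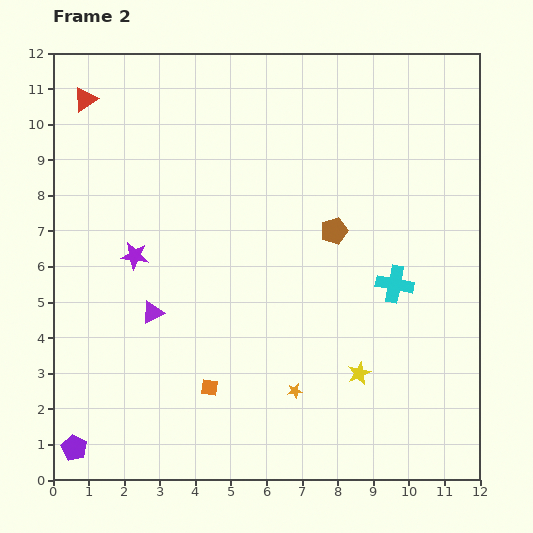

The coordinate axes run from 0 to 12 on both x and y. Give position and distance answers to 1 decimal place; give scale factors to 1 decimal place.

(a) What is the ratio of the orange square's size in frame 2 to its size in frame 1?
0.6×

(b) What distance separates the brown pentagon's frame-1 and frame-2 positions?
3.8

The brown pentagon moved from (10.9, 9.3) to (7.9, 7.0), a distance of √(3.0² + 2.3²) ≈ 3.8.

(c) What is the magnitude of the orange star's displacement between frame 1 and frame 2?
3.0

The orange star moved from (9.5, 1.1) to (6.8, 2.5), a distance of √(2.7² + 1.4²) ≈ 3.0.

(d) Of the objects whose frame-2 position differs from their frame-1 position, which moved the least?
the red triangle

(moved 1.6)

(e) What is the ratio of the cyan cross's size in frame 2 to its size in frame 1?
1.4×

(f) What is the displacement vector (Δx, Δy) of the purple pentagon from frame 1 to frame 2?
(-0.8, -3.9)

The purple pentagon was at (1.4, 4.8) in frame 1 and (0.6, 0.9) in frame 2.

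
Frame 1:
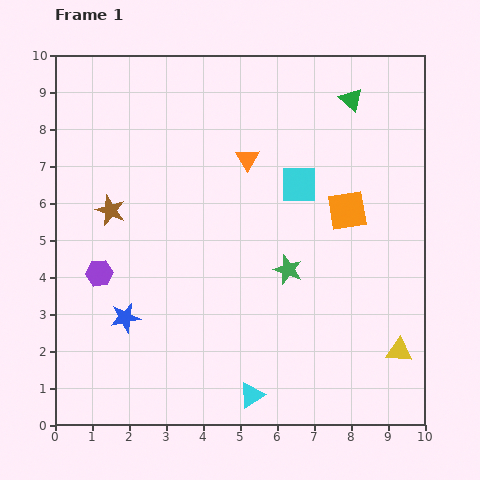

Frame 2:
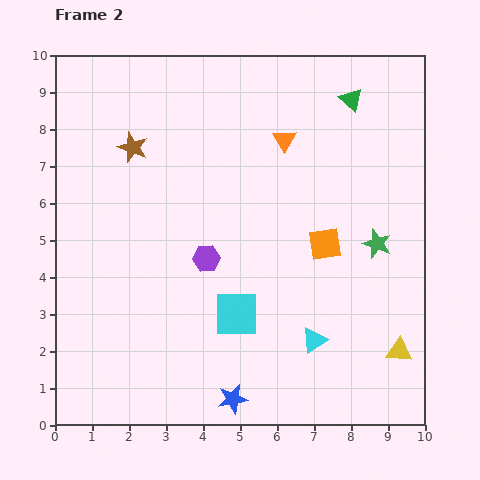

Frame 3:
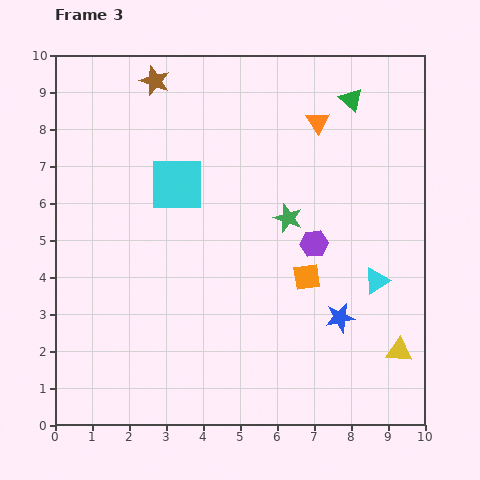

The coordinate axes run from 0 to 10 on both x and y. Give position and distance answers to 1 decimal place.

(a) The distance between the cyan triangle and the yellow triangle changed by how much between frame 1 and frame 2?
-1.9

Distance in frame 1: 4.2. Distance in frame 2: 2.3.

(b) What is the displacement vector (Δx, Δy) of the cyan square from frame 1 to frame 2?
(-1.7, -3.5)

The cyan square was at (6.6, 6.5) in frame 1 and (4.9, 3.0) in frame 2.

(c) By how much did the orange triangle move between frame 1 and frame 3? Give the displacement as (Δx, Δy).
(1.9, 1.0)

The orange triangle was at (5.2, 7.2) in frame 1 and (7.1, 8.2) in frame 3.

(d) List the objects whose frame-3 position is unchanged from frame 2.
the yellow triangle, the green triangle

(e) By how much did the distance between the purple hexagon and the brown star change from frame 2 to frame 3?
+2.6

Distance in frame 2: 3.6. Distance in frame 3: 6.2.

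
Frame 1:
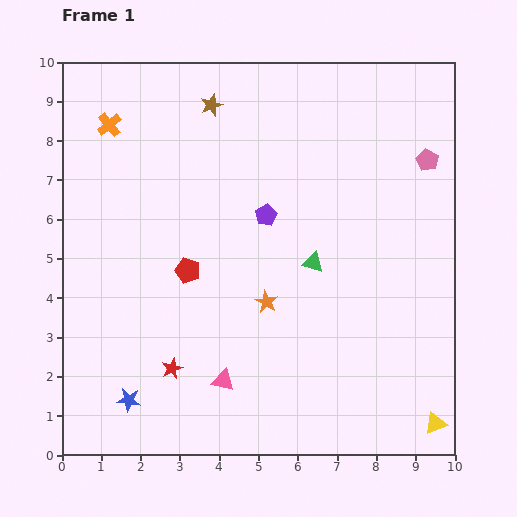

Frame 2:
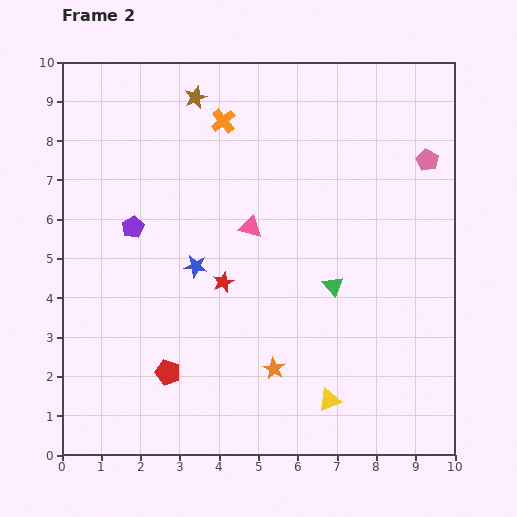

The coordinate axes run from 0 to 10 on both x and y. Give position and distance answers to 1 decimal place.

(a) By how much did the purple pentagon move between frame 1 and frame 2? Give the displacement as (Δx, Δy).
(-3.4, -0.3)

The purple pentagon was at (5.2, 6.1) in frame 1 and (1.8, 5.8) in frame 2.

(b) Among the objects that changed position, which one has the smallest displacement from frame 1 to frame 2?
the brown star

(moved 0.4)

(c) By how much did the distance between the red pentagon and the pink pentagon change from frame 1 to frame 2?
+1.8

Distance in frame 1: 6.7. Distance in frame 2: 8.5.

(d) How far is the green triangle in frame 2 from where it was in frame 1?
0.8

The green triangle moved from (6.4, 4.9) to (6.9, 4.3), a distance of √(0.5² + 0.6²) ≈ 0.8.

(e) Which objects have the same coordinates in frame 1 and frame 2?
the pink pentagon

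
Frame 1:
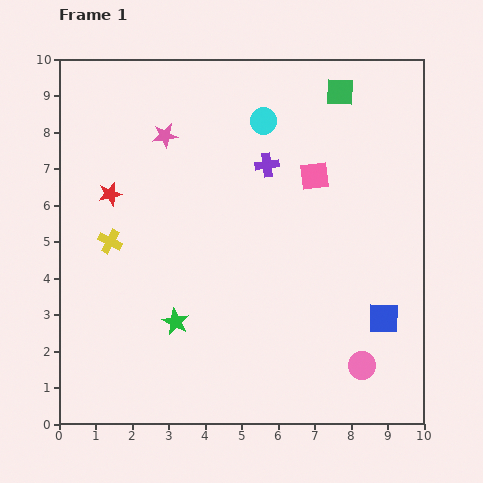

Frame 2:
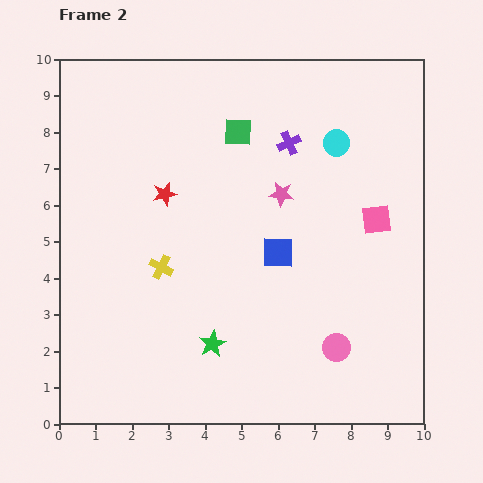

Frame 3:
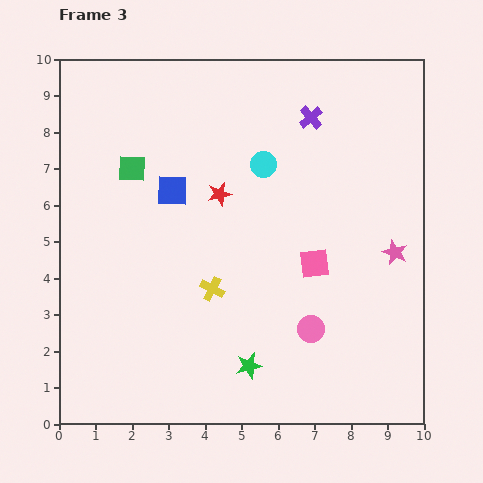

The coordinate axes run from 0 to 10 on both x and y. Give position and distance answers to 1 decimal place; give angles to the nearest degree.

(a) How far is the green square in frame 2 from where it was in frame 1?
3.0

The green square moved from (7.7, 9.1) to (4.9, 8.0), a distance of √(2.8² + 1.1²) ≈ 3.0.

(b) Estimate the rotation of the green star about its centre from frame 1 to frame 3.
30° clockwise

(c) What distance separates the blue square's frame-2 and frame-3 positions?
3.4

The blue square moved from (6.0, 4.7) to (3.1, 6.4), a distance of √(2.9² + 1.7²) ≈ 3.4.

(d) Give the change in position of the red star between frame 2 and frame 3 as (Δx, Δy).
(1.5, 0.0)

The red star was at (2.9, 6.3) in frame 2 and (4.4, 6.3) in frame 3.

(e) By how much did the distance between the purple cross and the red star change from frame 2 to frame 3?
-0.4

Distance in frame 2: 3.7. Distance in frame 3: 3.3.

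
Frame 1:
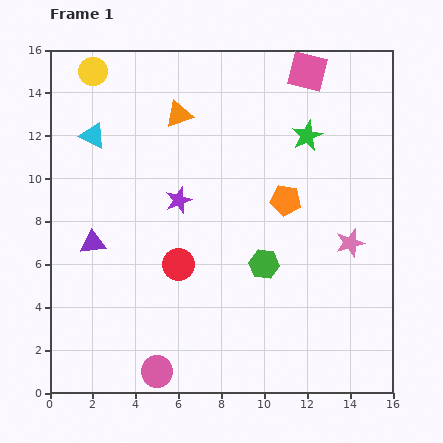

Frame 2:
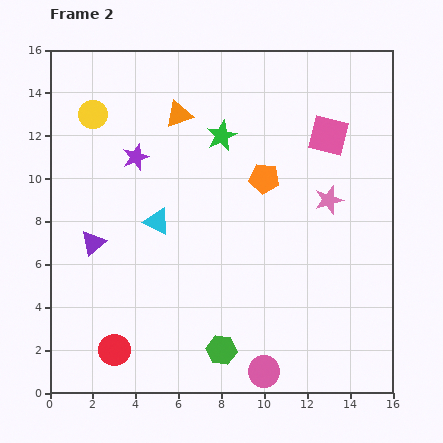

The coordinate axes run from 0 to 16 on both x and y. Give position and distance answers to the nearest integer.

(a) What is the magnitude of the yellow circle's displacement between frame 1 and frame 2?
2

The yellow circle moved from (2, 15) to (2, 13), a distance of √(0² + 2²) ≈ 2.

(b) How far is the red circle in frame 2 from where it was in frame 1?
5

The red circle moved from (6, 6) to (3, 2), a distance of √(3² + 4²) ≈ 5.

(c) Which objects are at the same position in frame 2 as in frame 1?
the purple triangle, the orange triangle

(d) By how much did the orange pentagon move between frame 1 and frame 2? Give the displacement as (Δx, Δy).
(-1, 1)

The orange pentagon was at (11, 9) in frame 1 and (10, 10) in frame 2.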